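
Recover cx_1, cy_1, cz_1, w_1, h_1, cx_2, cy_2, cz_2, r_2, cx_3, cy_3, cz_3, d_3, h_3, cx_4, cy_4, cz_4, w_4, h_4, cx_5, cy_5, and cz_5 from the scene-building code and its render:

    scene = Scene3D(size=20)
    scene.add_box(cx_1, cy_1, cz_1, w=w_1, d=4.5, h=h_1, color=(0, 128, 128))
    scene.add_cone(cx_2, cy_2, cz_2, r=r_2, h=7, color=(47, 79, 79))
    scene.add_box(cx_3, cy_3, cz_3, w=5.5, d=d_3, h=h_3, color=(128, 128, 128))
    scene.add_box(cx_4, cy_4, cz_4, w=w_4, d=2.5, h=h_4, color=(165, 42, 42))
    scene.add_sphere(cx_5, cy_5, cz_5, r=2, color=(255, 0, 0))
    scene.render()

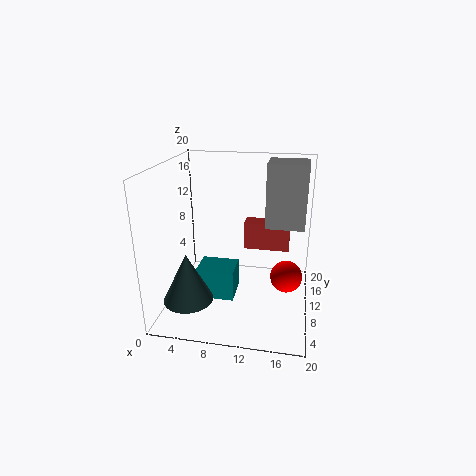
cx_1 = 4, cy_1 = 8.5, cz_1 = 0.5, w_1 = 5.5, h_1 = 4.5, cx_2 = 3.5, cy_2 = 6.5, cz_2 = 1.5, r_2 = 3.5, cx_3 = 13.5, cy_3 = 11.5, cz_3 = 11, d_3 = 5, h_3 = 9, cx_4 = 10.5, cy_4 = 12, cz_4 = 7.5, w_4 = 6.5, h_4 = 4, cx_5 = 17, cy_5 = 6, cz_5 = 7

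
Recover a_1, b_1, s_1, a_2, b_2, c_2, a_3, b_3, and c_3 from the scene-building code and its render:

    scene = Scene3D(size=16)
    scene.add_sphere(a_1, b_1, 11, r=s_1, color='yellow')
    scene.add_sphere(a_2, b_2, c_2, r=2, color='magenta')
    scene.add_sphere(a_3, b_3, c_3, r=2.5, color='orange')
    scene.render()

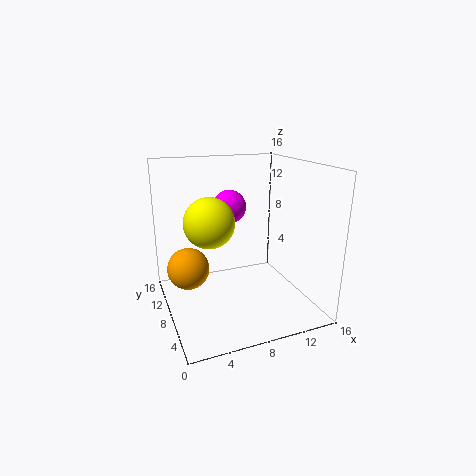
a_1 = 4; b_1 = 5.5; s_1 = 2.5; a_2 = 8.5; b_2 = 12; c_2 = 10.5; a_3 = 3; b_3 = 11.5; c_3 = 3.5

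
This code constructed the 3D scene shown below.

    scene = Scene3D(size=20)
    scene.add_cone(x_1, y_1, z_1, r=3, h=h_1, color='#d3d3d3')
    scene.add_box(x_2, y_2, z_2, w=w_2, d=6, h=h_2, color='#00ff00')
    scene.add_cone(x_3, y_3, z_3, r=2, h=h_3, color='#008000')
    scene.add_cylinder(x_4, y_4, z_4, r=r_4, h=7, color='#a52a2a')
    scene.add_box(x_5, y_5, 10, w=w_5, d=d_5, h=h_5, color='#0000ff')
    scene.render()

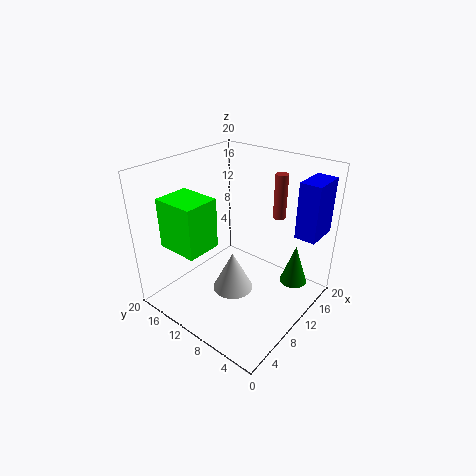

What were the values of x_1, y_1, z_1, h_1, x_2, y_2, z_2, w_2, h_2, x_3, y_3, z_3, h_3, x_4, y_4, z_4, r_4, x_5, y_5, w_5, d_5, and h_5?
x_1 = 10, y_1 = 11, z_1 = 1, h_1 = 6, x_2 = 3, y_2 = 12, z_2 = 9, w_2 = 5, h_2 = 7, x_3 = 16, y_3 = 4, z_3 = 2, h_3 = 6, x_4 = 19, y_4 = 9, z_4 = 10, r_4 = 1, x_5 = 15, y_5 = 1, w_5 = 5, d_5 = 3, h_5 = 8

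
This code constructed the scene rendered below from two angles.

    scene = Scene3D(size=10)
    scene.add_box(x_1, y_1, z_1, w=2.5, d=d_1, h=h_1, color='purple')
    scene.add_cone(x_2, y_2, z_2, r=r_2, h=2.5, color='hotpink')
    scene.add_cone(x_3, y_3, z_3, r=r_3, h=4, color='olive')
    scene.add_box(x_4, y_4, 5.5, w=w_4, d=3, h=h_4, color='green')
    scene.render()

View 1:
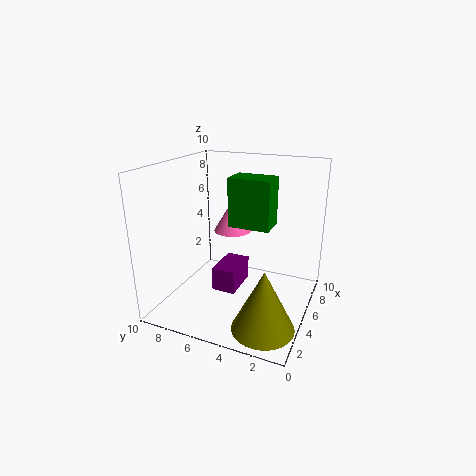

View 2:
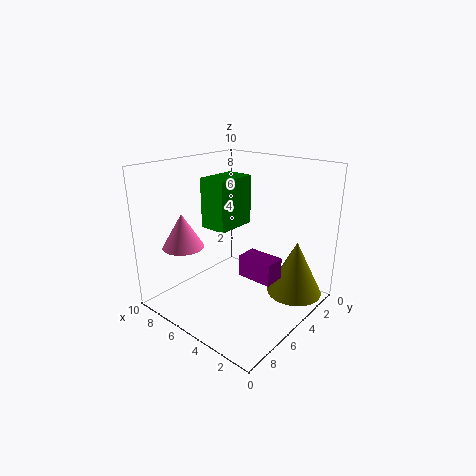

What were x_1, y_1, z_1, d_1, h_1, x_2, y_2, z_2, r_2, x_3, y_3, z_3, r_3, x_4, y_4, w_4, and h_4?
x_1 = 2; y_1 = 4; z_1 = 2.5; d_1 = 1.5; h_1 = 1.5; x_2 = 8.5; y_2 = 7; z_2 = 4; r_2 = 1.5; x_3 = 2; y_3 = 2; z_3 = 0.5; r_3 = 2; x_4 = 5.5; y_4 = 3; w_4 = 2; h_4 = 3.5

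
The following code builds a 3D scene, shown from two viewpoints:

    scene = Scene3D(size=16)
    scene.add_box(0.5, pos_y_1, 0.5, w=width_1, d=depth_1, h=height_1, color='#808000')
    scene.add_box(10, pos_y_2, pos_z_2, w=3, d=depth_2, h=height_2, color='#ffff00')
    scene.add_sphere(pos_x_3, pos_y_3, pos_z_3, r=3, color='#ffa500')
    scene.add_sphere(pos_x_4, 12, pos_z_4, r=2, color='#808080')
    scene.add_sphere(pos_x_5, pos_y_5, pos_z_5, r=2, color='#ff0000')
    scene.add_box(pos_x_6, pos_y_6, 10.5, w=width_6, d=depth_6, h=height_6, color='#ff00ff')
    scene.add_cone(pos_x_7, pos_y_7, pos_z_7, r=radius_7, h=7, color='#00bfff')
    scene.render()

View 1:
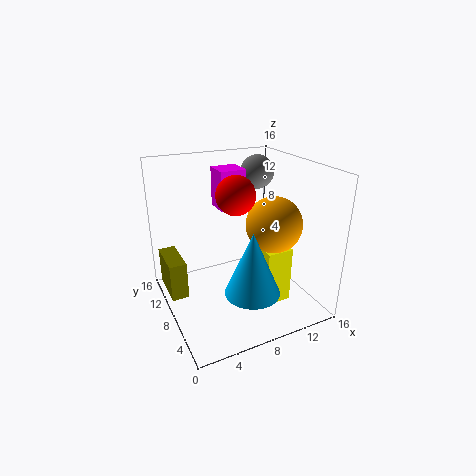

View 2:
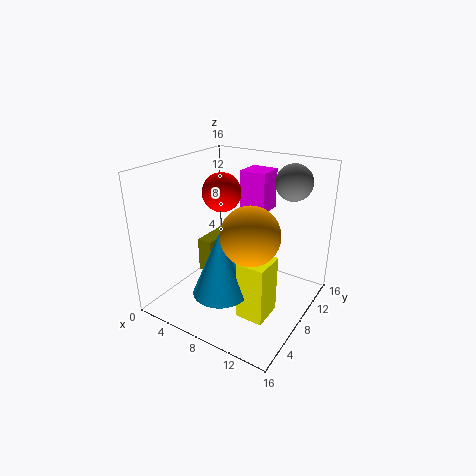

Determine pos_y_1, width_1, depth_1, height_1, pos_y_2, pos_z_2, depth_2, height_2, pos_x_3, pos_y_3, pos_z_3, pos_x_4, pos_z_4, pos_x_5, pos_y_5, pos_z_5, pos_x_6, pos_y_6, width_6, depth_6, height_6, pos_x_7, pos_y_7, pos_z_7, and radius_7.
pos_y_1 = 10, width_1 = 2, depth_1 = 5, height_1 = 4.5, pos_y_2 = 4.5, pos_z_2 = 0.5, depth_2 = 3.5, height_2 = 6.5, pos_x_3 = 11, pos_y_3 = 5.5, pos_z_3 = 10, pos_x_4 = 12.5, pos_z_4 = 14, pos_x_5 = 7, pos_y_5 = 6.5, pos_z_5 = 13.5, pos_x_6 = 7, pos_y_6 = 10, width_6 = 3, depth_6 = 3, height_6 = 4.5, pos_x_7 = 8, pos_y_7 = 4.5, pos_z_7 = 3, radius_7 = 3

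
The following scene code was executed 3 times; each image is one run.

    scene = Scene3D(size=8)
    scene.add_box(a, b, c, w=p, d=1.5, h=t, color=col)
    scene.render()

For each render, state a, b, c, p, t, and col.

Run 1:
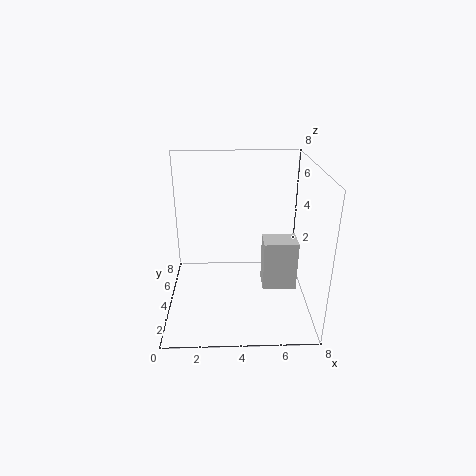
a = 5.5, b = 4, c = 0.5, p = 2, t = 3, col = 'lightgray'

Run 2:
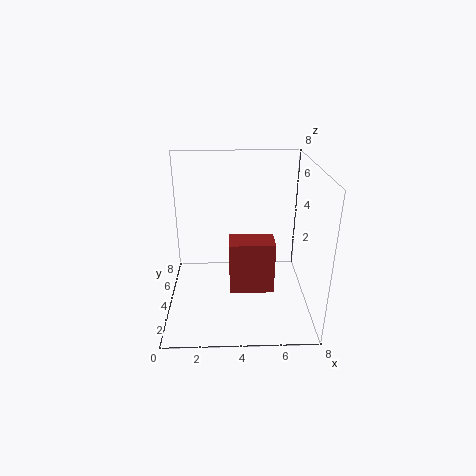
a = 3.5, b = 3, c = 1, p = 2.5, t = 3, col = 'brown'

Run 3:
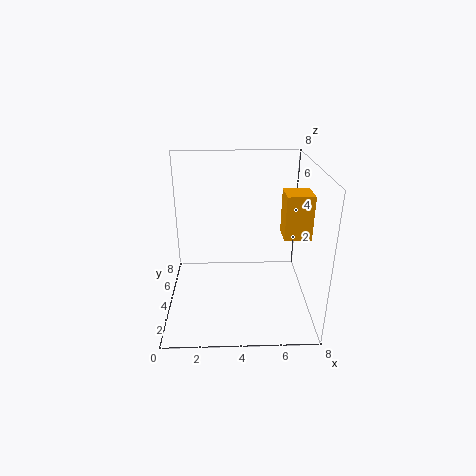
a = 6.5, b = 3.5, c = 4, p = 1.5, t = 2.5, col = 'orange'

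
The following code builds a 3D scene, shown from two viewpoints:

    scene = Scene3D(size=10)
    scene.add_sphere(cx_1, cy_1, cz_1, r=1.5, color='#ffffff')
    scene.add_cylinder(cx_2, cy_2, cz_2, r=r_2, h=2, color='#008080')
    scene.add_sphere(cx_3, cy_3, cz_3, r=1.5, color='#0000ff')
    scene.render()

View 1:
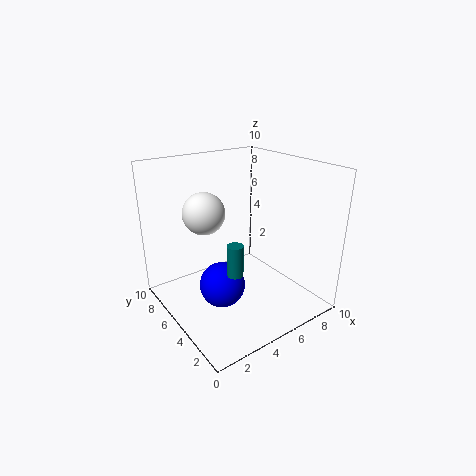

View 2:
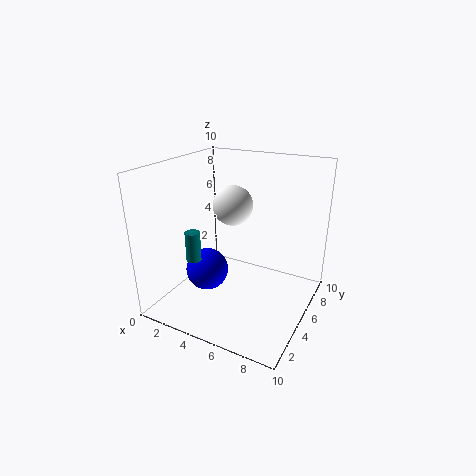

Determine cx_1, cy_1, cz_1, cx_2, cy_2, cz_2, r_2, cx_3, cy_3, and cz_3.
cx_1 = 3.5, cy_1 = 7, cz_1 = 6.5, cx_2 = 3, cy_2 = 2.5, cz_2 = 4, r_2 = 0.5, cx_3 = 3, cy_3 = 4, cz_3 = 2.5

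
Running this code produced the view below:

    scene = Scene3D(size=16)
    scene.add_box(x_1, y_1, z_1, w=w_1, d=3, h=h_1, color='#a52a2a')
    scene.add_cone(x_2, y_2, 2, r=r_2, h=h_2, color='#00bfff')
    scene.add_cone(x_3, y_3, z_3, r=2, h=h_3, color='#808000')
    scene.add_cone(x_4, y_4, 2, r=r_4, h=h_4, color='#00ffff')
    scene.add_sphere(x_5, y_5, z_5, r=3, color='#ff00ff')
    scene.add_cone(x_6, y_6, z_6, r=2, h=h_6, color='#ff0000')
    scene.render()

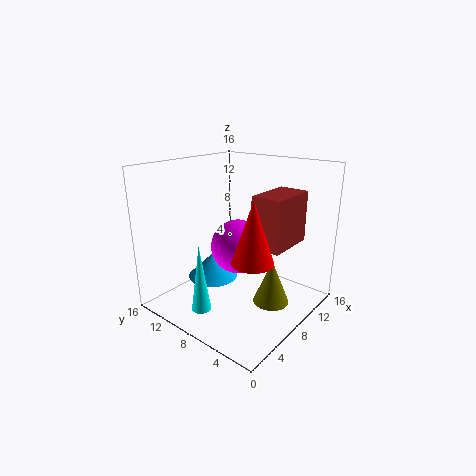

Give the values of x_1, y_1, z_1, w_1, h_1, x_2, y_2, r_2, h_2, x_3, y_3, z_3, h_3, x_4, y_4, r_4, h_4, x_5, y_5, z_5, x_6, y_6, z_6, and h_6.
x_1 = 5; y_1 = 1; z_1 = 9; w_1 = 5; h_1 = 5; x_2 = 8; y_2 = 12; r_2 = 3; h_2 = 3; x_3 = 9; y_3 = 4; z_3 = 1; h_3 = 5; x_4 = 2; y_4 = 8; r_4 = 1; h_4 = 7; x_5 = 8; y_5 = 8; z_5 = 7; x_6 = 4; y_6 = 3; z_6 = 8; h_6 = 6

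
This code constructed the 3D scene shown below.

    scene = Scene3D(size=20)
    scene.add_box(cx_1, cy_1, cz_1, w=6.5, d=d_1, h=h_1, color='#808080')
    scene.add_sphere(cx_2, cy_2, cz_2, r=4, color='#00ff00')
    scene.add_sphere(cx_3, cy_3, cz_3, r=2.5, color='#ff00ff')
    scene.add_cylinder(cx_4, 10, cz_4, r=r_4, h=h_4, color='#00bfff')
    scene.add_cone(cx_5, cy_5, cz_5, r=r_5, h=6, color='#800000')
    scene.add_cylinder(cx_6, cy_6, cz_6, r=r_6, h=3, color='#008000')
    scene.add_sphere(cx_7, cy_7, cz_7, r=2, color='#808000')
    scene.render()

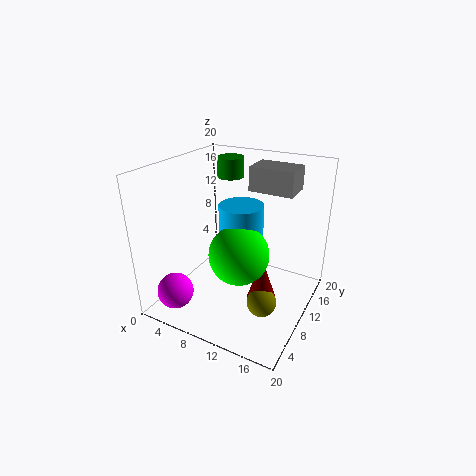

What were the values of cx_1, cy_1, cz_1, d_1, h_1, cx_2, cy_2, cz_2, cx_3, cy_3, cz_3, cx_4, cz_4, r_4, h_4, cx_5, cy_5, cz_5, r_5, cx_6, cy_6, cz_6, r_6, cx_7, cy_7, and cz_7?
cx_1 = 9.5; cy_1 = 14; cz_1 = 15.5; d_1 = 4.5; h_1 = 3.5; cx_2 = 11.5; cy_2 = 7.5; cz_2 = 9; cx_3 = 3.5; cy_3 = 3.5; cz_3 = 3; cx_4 = 10.5; cz_4 = 6; r_4 = 3; h_4 = 9; cx_5 = 14.5; cy_5 = 8.5; cz_5 = 2.5; r_5 = 2; cx_6 = 5.5; cy_6 = 16; cz_6 = 16.5; r_6 = 2; cx_7 = 15; cy_7 = 7.5; cz_7 = 2.5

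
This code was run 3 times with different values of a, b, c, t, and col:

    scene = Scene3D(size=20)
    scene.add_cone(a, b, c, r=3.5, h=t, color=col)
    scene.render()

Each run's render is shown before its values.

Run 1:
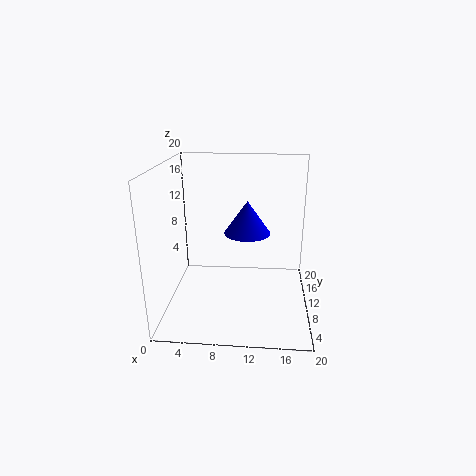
a = 11, b = 14.5, c = 9, t = 5, col = 'blue'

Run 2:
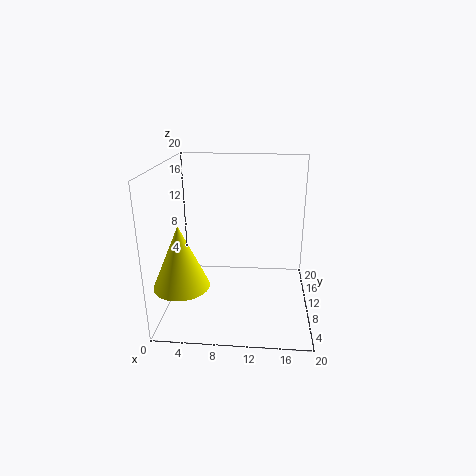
a = 3.5, b = 3.5, c = 6, t = 8, col = 'yellow'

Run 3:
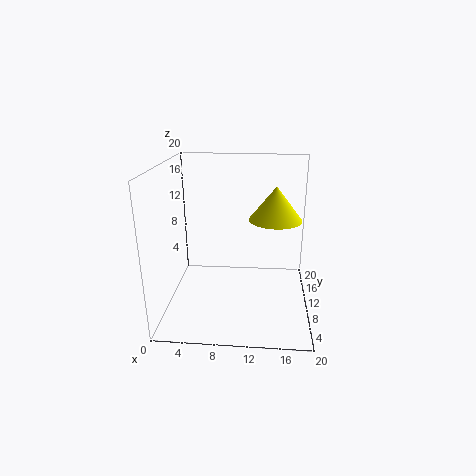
a = 15, b = 9.5, c = 13, t = 4.5, col = 'yellow'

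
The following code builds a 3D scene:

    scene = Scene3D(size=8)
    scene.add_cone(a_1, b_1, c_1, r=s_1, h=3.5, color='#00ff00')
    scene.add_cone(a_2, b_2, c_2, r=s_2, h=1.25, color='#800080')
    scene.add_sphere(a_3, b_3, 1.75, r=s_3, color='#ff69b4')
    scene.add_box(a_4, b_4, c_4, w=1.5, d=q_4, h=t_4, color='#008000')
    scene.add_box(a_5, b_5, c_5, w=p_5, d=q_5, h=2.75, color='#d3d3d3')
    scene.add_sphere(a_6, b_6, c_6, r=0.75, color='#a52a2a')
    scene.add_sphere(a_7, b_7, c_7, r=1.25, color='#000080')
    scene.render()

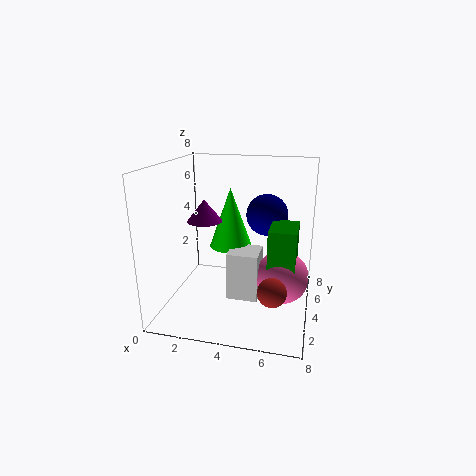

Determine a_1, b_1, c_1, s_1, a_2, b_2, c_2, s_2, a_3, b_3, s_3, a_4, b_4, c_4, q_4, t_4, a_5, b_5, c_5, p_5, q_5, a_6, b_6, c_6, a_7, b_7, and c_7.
a_1 = 3.25; b_1 = 5.25; c_1 = 3; s_1 = 1.25; a_2 = 2; b_2 = 4.25; c_2 = 4.75; s_2 = 1; a_3 = 6.5; b_3 = 4.25; s_3 = 1.5; a_4 = 5.75; b_4 = 3.25; c_4 = 1.75; q_4 = 2.25; t_4 = 3; a_5 = 3.5; b_5 = 3.25; c_5 = 0.5; p_5 = 1.75; q_5 = 1.75; a_6 = 6.25; b_6 = 2; c_6 = 2; a_7 = 5.25; b_7 = 6.25; c_7 = 4.75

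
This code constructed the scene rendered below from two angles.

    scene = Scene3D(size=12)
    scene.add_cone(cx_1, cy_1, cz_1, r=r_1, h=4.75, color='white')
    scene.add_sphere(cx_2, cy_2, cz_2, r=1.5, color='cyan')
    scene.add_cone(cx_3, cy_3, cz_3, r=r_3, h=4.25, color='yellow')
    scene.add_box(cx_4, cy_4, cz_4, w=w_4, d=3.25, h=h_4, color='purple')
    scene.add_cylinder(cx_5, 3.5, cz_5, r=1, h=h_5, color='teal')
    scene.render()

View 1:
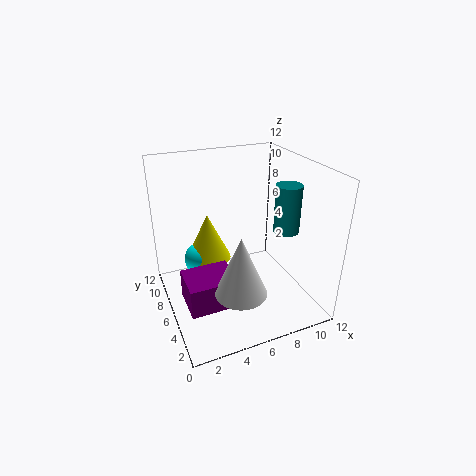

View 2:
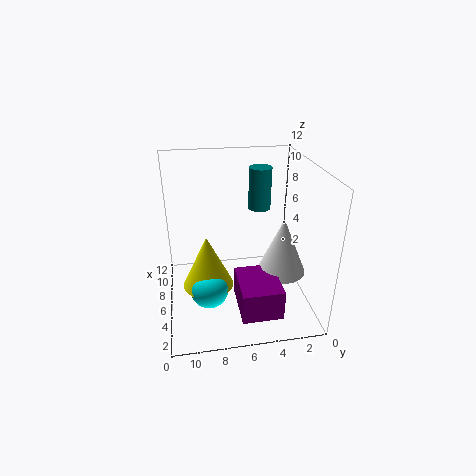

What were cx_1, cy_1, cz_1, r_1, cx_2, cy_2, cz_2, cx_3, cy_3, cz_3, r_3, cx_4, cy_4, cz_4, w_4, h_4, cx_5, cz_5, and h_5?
cx_1 = 4.75
cy_1 = 2.5
cz_1 = 3.25
r_1 = 2
cx_2 = 3.5
cy_2 = 8.75
cz_2 = 3
cx_3 = 4.25
cy_3 = 8.75
cz_3 = 3
r_3 = 2
cx_4 = 1
cy_4 = 3.25
cz_4 = 1.25
w_4 = 4
h_4 = 2.5
cx_5 = 9
cz_5 = 7.25
h_5 = 3.75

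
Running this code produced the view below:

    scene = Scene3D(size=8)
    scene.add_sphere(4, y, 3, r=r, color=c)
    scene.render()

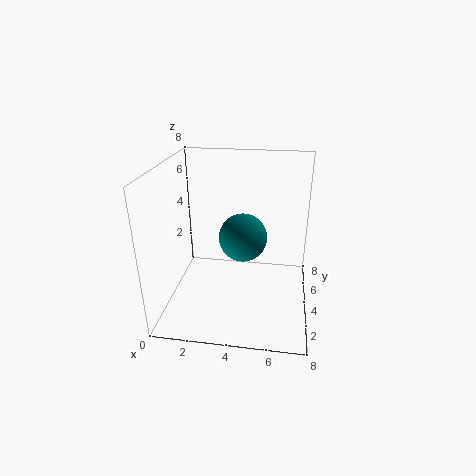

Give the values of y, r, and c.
y = 6, r = 1.5, c = 'teal'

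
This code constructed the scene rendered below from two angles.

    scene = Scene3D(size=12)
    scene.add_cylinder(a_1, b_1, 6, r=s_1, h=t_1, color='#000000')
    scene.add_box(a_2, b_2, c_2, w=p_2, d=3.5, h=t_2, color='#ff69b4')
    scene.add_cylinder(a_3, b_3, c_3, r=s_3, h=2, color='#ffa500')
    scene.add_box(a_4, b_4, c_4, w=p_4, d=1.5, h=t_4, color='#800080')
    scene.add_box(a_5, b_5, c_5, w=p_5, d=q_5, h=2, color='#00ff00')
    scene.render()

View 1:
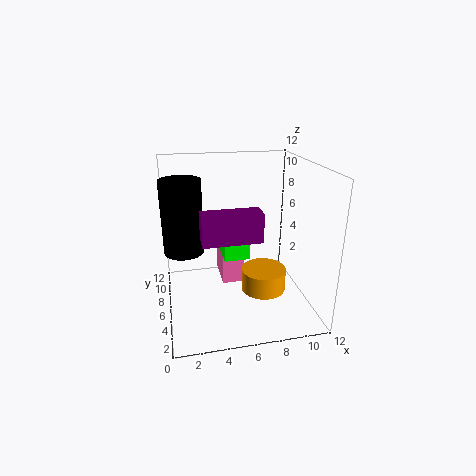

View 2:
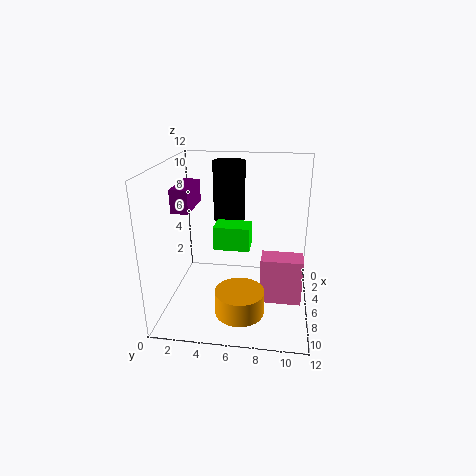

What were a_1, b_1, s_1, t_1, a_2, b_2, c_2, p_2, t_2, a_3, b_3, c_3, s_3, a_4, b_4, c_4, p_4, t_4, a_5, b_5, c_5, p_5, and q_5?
a_1 = 1.5
b_1 = 4.5
s_1 = 1.5
t_1 = 5.5
a_2 = 5
b_2 = 8
c_2 = 0.5
p_2 = 2
t_2 = 4
a_3 = 8.5
b_3 = 6.5
c_3 = 0.5
s_3 = 2
a_4 = 2.5
b_4 = 0.5
c_4 = 8
p_4 = 4
t_4 = 2
a_5 = 4.5
b_5 = 4
c_5 = 5
p_5 = 2
q_5 = 3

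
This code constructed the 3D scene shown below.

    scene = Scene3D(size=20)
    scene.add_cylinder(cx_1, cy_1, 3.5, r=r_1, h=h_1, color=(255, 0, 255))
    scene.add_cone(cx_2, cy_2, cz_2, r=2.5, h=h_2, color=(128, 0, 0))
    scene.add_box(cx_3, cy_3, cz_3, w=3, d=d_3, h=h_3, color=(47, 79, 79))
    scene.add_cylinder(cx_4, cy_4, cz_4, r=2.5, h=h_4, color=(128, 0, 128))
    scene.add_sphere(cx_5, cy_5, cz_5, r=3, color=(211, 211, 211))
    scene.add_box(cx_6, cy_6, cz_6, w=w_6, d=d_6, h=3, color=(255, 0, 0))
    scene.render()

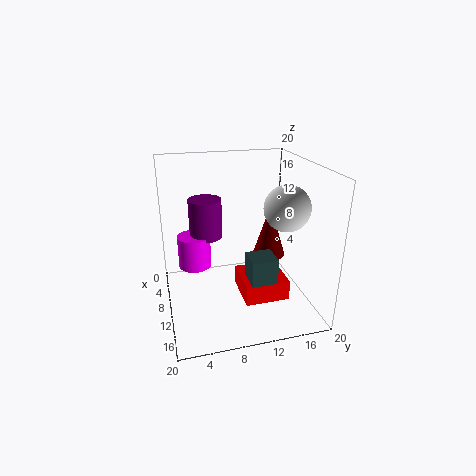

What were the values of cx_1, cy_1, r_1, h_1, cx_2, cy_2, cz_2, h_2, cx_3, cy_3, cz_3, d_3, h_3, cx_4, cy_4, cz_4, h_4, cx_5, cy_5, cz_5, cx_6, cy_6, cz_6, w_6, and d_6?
cx_1 = 4.5
cy_1 = 4.5
r_1 = 2.5
h_1 = 5
cx_2 = 6.5
cy_2 = 16
cz_2 = 5
h_2 = 8
cx_3 = 17
cy_3 = 9
cz_3 = 8.5
d_3 = 3
h_3 = 3
cx_4 = 4
cy_4 = 6.5
cz_4 = 8
h_4 = 6
cx_5 = 13.5
cy_5 = 15.5
cz_5 = 15
cx_6 = 6.5
cy_6 = 10.5
cz_6 = 0.5
w_6 = 6.5
d_6 = 6.5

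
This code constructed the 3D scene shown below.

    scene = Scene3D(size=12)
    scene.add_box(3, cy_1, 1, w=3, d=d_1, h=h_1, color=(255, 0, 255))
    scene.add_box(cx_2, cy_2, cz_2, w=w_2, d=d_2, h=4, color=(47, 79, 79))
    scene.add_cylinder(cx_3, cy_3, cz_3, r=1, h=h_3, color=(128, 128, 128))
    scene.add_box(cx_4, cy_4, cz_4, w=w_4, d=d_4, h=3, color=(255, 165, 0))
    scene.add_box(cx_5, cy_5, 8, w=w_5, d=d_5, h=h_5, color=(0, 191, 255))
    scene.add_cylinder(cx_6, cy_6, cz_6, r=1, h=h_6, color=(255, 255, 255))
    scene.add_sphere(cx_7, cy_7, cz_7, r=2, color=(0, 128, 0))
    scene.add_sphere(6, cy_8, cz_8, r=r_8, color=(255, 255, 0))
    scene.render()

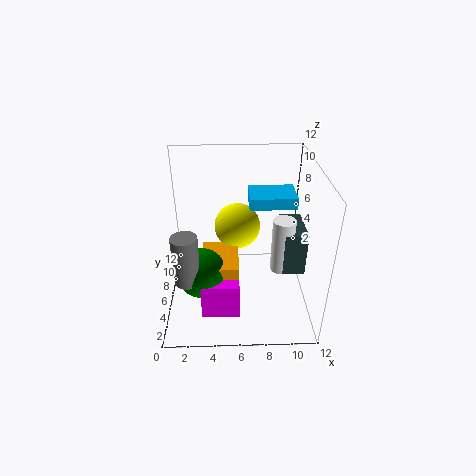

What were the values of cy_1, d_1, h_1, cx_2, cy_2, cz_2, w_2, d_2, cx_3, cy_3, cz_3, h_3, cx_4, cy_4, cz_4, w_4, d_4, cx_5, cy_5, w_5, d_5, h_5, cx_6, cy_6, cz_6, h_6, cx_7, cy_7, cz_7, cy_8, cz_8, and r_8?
cy_1 = 2; d_1 = 4; h_1 = 3; cx_2 = 10; cy_2 = 6; cz_2 = 2; w_2 = 2; d_2 = 4; cx_3 = 2; cy_3 = 3; cz_3 = 4; h_3 = 4; cx_4 = 3; cy_4 = 3; cz_4 = 2; w_4 = 3; d_4 = 4; cx_5 = 7; cy_5 = 7; w_5 = 4; d_5 = 3; h_5 = 1; cx_6 = 10; cy_6 = 7; cz_6 = 2; h_6 = 5; cx_7 = 3; cy_7 = 4; cz_7 = 4; cy_8 = 8; cz_8 = 6; r_8 = 2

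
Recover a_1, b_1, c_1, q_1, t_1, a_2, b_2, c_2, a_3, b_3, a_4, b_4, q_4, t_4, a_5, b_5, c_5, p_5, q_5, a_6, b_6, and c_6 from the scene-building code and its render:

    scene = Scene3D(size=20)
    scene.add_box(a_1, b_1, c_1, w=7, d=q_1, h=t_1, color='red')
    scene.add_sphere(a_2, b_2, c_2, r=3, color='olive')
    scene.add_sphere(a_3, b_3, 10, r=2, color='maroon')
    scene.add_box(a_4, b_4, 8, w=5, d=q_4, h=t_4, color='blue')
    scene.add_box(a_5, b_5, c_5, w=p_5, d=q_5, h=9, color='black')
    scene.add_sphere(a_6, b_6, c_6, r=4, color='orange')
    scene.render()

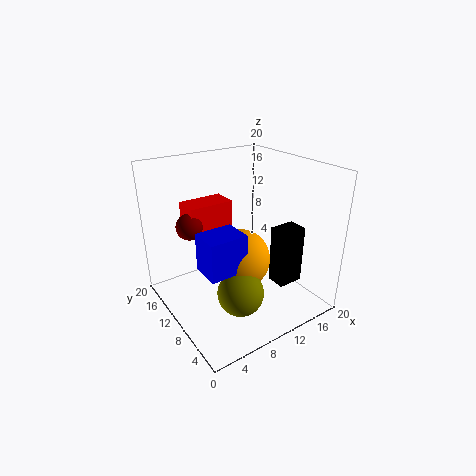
a_1 = 6, b_1 = 16, c_1 = 9, q_1 = 4, t_1 = 4, a_2 = 7, b_2 = 5, c_2 = 5, a_3 = 6, b_3 = 17, a_4 = 3, b_4 = 5, q_4 = 4, t_4 = 5, a_5 = 16, b_5 = 7, c_5 = 1, p_5 = 4, q_5 = 3, a_6 = 9, b_6 = 8, c_6 = 8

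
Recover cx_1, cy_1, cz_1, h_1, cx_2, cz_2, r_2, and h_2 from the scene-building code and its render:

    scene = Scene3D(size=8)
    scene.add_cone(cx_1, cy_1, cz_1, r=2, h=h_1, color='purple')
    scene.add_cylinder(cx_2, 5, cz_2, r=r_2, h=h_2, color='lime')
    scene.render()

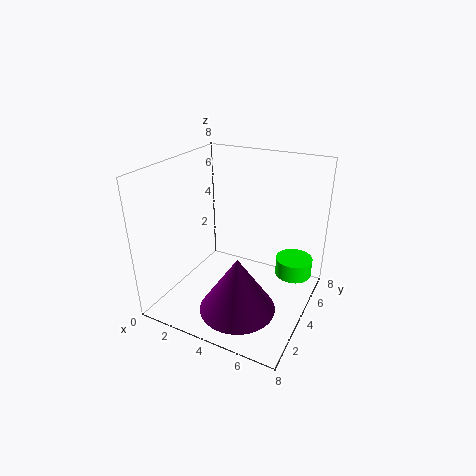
cx_1 = 5, cy_1 = 2, cz_1 = 1, h_1 = 3, cx_2 = 7, cz_2 = 2, r_2 = 1, h_2 = 1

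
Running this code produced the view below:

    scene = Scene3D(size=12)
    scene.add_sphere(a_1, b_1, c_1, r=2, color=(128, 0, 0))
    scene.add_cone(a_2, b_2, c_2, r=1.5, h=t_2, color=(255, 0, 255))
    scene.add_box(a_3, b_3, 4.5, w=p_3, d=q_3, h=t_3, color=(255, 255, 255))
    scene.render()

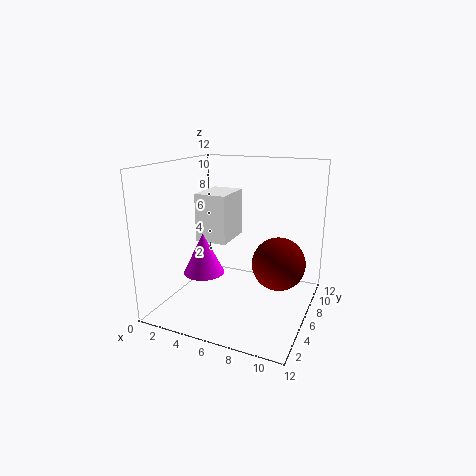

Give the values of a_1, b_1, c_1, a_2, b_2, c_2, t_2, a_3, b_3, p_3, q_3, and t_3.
a_1 = 10; b_1 = 4.5; c_1 = 5; a_2 = 5; b_2 = 2; c_2 = 4.5; t_2 = 3; a_3 = 1; b_3 = 7.5; p_3 = 3; q_3 = 4; t_3 = 4.5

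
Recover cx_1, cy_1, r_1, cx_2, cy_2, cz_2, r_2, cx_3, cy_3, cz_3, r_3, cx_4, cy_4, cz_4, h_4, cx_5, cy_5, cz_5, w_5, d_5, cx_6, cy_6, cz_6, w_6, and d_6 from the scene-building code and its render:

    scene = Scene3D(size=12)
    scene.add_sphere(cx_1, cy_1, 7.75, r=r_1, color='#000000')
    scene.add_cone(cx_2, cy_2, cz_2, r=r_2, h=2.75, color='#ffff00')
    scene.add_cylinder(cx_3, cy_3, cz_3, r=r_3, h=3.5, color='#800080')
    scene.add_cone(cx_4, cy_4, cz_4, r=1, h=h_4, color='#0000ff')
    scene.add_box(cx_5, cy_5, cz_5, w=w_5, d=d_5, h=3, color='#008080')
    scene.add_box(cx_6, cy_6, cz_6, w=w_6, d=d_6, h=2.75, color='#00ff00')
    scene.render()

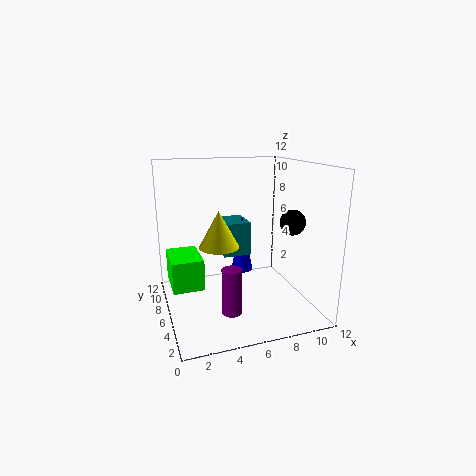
cx_1 = 9.5
cy_1 = 3.25
r_1 = 1
cx_2 = 3.75
cy_2 = 3.75
cz_2 = 6.25
r_2 = 1.5
cx_3 = 4.25
cy_3 = 2.25
cz_3 = 1.5
r_3 = 0.75
cx_4 = 7.25
cy_4 = 8.5
cz_4 = 2
h_4 = 5.25
cx_5 = 5.25
cy_5 = 7.5
cz_5 = 3.75
w_5 = 2.5
d_5 = 3
cx_6 = 0.5
cy_6 = 6.75
cz_6 = 1.25
w_6 = 2.75
d_6 = 4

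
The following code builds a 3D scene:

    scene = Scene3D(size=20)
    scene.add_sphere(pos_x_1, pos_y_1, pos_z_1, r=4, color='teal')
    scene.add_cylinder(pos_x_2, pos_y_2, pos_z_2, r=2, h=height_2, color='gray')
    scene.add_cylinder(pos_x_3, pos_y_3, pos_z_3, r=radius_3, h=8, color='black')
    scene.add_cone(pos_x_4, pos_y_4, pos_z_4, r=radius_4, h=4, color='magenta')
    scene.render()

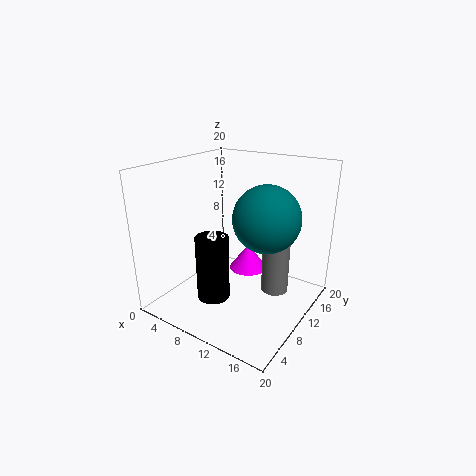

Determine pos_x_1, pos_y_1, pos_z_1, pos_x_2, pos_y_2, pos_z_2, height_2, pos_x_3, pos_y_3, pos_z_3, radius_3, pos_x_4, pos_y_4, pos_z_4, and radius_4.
pos_x_1 = 16, pos_y_1 = 7, pos_z_1 = 15, pos_x_2 = 14, pos_y_2 = 14, pos_z_2 = 1, height_2 = 8, pos_x_3 = 11, pos_y_3 = 3, pos_z_3 = 5, radius_3 = 2, pos_x_4 = 8, pos_y_4 = 16, pos_z_4 = 2, radius_4 = 3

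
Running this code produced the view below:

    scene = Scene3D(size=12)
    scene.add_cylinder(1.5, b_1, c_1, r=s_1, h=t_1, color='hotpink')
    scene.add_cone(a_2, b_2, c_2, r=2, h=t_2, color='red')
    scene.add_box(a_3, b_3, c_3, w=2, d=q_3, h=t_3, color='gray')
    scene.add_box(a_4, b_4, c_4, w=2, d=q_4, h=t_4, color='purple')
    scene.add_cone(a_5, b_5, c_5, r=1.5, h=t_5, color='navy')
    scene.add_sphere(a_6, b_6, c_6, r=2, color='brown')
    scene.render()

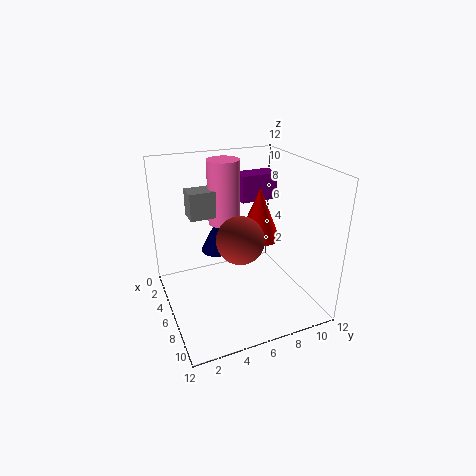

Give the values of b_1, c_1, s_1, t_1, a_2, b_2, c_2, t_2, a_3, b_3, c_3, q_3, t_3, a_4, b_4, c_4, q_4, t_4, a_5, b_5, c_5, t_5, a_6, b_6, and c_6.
b_1 = 6.5, c_1 = 5.5, s_1 = 1.5, t_1 = 6, a_2 = 3, b_2 = 9.5, c_2 = 4, t_2 = 5, a_3 = 0.5, b_3 = 3, c_3 = 6.5, q_3 = 3, t_3 = 2.5, a_4 = 0.5, b_4 = 8, c_4 = 7.5, q_4 = 3.5, t_4 = 2.5, a_5 = 2, b_5 = 5.5, c_5 = 3, t_5 = 3, a_6 = 6.5, b_6 = 6, c_6 = 6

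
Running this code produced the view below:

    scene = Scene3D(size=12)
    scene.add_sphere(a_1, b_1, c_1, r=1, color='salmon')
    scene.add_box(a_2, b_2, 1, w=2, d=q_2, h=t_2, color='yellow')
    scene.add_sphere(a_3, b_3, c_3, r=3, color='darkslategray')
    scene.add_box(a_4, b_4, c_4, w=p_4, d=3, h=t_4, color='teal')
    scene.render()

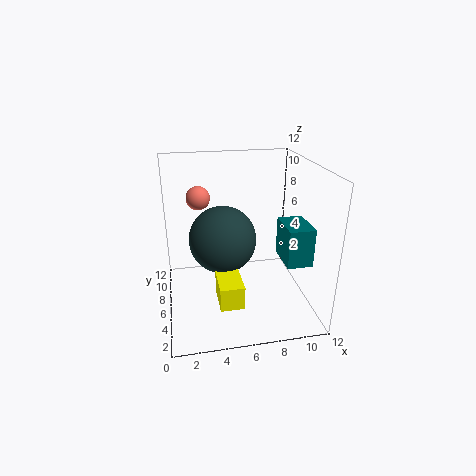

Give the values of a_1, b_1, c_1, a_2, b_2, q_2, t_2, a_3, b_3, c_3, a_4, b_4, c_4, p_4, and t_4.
a_1 = 3
b_1 = 8
c_1 = 9
a_2 = 4
b_2 = 3
q_2 = 3
t_2 = 2
a_3 = 5
b_3 = 8
c_3 = 5
a_4 = 9
b_4 = 2
c_4 = 5
p_4 = 2
t_4 = 3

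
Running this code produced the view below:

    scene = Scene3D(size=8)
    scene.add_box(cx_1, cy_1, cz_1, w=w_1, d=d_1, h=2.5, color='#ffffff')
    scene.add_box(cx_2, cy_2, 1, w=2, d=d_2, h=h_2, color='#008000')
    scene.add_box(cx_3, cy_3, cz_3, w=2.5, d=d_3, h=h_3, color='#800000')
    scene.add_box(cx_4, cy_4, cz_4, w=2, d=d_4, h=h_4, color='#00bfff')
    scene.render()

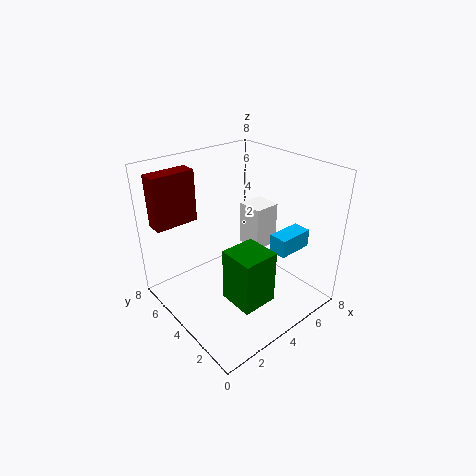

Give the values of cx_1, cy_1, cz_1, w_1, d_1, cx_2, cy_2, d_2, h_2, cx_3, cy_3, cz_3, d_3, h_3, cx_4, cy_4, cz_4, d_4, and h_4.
cx_1 = 5, cy_1 = 3.5, cz_1 = 3, w_1 = 1.5, d_1 = 1.5, cx_2 = 2.5, cy_2 = 1.5, d_2 = 2, h_2 = 3, cx_3 = 0.5, cy_3 = 6.5, cz_3 = 4.5, d_3 = 1, h_3 = 3, cx_4 = 5, cy_4 = 1.5, cz_4 = 3.5, d_4 = 1, h_4 = 1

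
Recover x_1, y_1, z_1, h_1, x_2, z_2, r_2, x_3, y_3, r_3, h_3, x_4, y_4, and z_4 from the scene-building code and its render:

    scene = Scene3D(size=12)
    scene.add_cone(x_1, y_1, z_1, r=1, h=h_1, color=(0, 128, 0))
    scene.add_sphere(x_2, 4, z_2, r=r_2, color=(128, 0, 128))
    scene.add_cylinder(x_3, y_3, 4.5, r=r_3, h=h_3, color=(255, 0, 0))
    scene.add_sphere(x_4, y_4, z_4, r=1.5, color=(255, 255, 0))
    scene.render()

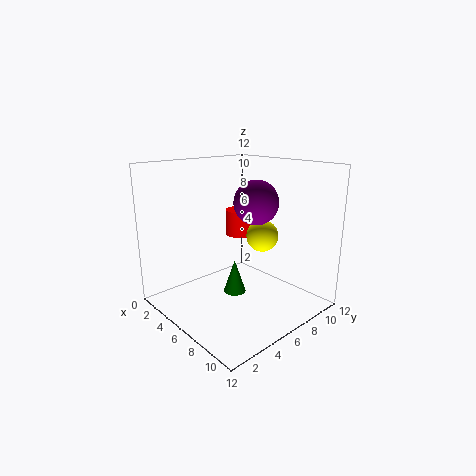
x_1 = 5, y_1 = 6.5, z_1 = 0.5, h_1 = 3, x_2 = 10, z_2 = 10, r_2 = 1.5, x_3 = 2, y_3 = 10, r_3 = 1.5, h_3 = 2.5, x_4 = 5, y_4 = 10, z_4 = 5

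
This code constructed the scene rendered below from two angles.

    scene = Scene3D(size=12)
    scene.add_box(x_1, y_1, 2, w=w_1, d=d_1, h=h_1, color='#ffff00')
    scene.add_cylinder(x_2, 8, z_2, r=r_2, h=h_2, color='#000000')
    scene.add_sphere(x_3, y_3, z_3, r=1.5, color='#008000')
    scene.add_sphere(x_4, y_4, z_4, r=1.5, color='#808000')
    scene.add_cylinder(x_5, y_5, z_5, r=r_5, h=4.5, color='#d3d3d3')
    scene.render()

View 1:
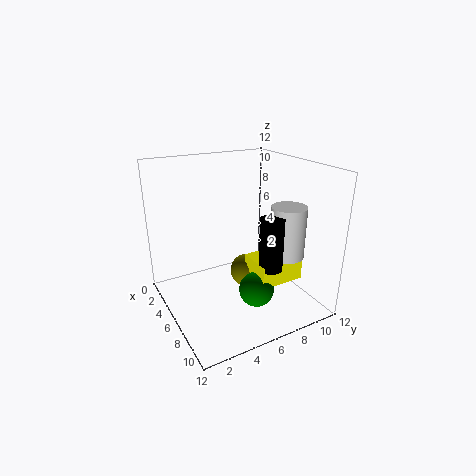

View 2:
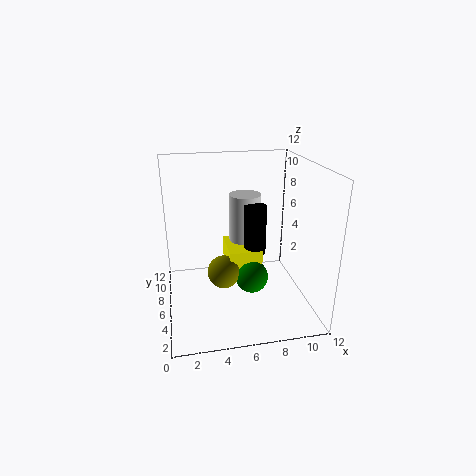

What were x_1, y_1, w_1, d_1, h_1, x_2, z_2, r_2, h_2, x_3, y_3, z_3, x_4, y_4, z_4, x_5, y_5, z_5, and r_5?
x_1 = 5.5
y_1 = 7
w_1 = 3
d_1 = 4
h_1 = 2
x_2 = 8
z_2 = 3.5
r_2 = 1
h_2 = 4.5
x_3 = 7.5
y_3 = 7
z_3 = 1.5
x_4 = 5
y_4 = 7.5
z_4 = 2
x_5 = 7.5
y_5 = 10
z_5 = 4
r_5 = 1.5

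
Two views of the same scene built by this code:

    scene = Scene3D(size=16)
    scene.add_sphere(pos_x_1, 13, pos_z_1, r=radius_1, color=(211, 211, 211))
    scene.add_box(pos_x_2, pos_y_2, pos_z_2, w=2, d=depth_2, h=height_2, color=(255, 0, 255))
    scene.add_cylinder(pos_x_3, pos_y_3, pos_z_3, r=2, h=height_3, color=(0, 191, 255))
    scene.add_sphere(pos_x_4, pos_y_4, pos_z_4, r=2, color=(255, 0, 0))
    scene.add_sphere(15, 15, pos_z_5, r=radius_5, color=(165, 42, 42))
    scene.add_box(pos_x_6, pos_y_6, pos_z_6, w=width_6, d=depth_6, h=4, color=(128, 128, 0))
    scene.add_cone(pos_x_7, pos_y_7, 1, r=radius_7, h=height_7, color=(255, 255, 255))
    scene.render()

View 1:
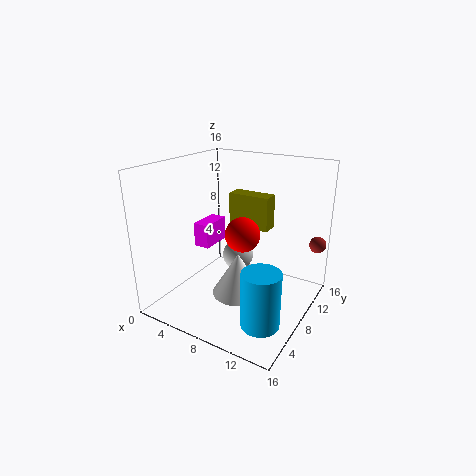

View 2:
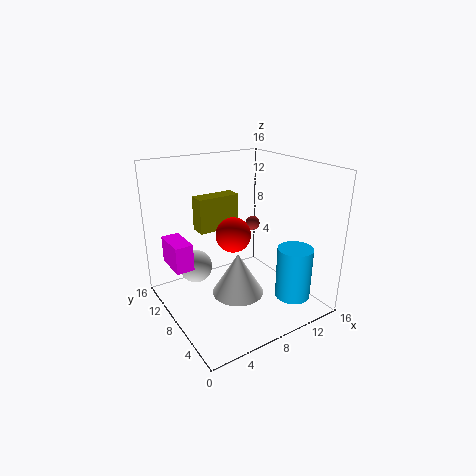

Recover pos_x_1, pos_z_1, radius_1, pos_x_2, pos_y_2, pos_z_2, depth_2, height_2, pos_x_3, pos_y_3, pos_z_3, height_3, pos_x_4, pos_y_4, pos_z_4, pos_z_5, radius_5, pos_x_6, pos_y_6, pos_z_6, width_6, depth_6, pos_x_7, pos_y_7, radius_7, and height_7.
pos_x_1 = 5; pos_z_1 = 3; radius_1 = 2; pos_x_2 = 1; pos_y_2 = 9; pos_z_2 = 5; depth_2 = 4; height_2 = 3; pos_x_3 = 13; pos_y_3 = 4; pos_z_3 = 1; height_3 = 6; pos_x_4 = 8; pos_y_4 = 9; pos_z_4 = 8; pos_z_5 = 6; radius_5 = 1; pos_x_6 = 5; pos_y_6 = 11; pos_z_6 = 8; width_6 = 5; depth_6 = 2; pos_x_7 = 8; pos_y_7 = 8; radius_7 = 3; height_7 = 5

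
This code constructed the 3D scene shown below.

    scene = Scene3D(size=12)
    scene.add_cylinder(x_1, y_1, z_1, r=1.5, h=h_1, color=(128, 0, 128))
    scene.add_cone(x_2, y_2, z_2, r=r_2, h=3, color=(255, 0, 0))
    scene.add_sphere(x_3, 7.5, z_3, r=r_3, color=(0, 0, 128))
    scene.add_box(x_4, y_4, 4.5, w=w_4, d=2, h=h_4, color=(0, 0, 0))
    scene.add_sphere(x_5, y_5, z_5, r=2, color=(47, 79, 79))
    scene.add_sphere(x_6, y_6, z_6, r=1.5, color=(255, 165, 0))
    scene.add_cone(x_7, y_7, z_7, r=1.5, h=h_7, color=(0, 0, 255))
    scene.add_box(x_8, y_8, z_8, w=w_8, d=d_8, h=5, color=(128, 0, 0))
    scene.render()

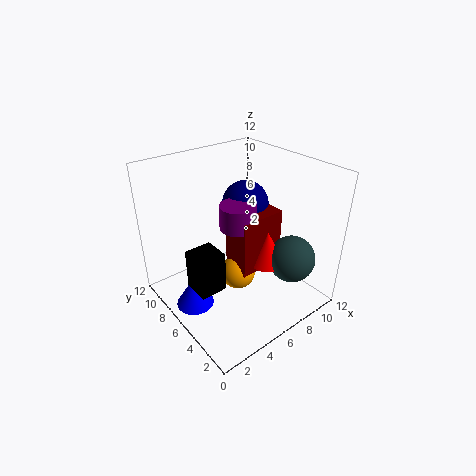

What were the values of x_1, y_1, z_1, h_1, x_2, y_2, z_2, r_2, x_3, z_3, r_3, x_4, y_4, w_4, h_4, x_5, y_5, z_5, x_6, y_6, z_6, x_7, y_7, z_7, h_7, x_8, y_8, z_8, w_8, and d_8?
x_1 = 6; y_1 = 6; z_1 = 7; h_1 = 2; x_2 = 8; y_2 = 4.5; z_2 = 3.5; r_2 = 1.5; x_3 = 8; z_3 = 8; r_3 = 2; x_4 = 0.5; y_4 = 3; w_4 = 2; h_4 = 3; x_5 = 9.5; y_5 = 3; z_5 = 4; x_6 = 6; y_6 = 6; z_6 = 2.5; x_7 = 1.5; y_7 = 6; z_7 = 1.5; h_7 = 2.5; x_8 = 5.5; y_8 = 4.5; z_8 = 3; w_8 = 4; d_8 = 2.5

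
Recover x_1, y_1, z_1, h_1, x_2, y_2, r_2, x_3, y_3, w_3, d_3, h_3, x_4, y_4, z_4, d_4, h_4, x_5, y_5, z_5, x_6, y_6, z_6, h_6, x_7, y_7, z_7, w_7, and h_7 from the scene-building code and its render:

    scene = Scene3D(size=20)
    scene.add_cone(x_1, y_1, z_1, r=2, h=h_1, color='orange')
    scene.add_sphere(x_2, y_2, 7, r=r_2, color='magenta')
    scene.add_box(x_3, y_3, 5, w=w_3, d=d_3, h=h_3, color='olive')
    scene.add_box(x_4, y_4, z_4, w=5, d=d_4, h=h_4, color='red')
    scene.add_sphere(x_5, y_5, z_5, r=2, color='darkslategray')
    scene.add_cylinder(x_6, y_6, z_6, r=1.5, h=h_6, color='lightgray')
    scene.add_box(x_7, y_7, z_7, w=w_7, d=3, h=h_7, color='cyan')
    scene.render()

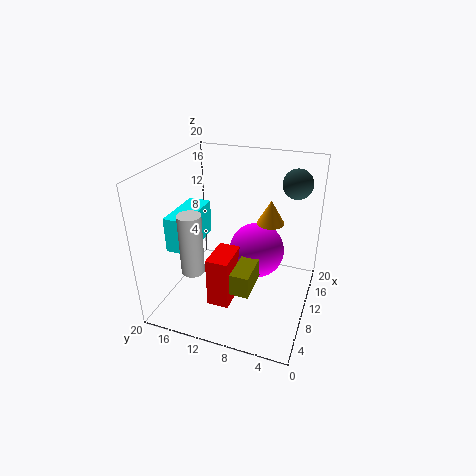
x_1 = 14, y_1 = 6.5, z_1 = 11, h_1 = 3.5, x_2 = 12.5, y_2 = 8, r_2 = 4, x_3 = 4, y_3 = 6.5, w_3 = 6, d_3 = 2.5, h_3 = 3, x_4 = 4.5, y_4 = 9.5, z_4 = 2, d_4 = 3, h_4 = 7, x_5 = 13.5, y_5 = 3, z_5 = 17.5, x_6 = 4, y_6 = 14, z_6 = 7.5, h_6 = 8, x_7 = 3, y_7 = 14, z_7 = 10.5, w_7 = 7, h_7 = 4.5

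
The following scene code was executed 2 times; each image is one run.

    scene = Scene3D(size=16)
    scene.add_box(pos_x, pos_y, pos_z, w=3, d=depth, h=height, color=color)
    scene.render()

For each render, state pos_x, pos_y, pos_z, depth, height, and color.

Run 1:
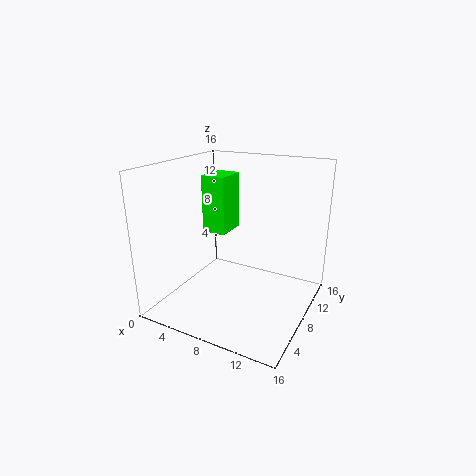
pos_x = 2
pos_y = 10
pos_z = 7
depth = 4
height = 7
color = 'lime'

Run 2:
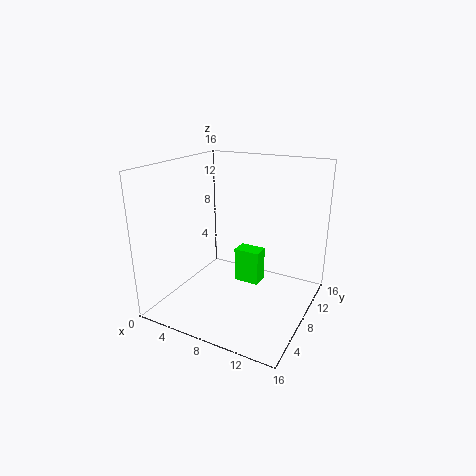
pos_x = 7
pos_y = 9
pos_z = 2
depth = 2
height = 4
color = 'lime'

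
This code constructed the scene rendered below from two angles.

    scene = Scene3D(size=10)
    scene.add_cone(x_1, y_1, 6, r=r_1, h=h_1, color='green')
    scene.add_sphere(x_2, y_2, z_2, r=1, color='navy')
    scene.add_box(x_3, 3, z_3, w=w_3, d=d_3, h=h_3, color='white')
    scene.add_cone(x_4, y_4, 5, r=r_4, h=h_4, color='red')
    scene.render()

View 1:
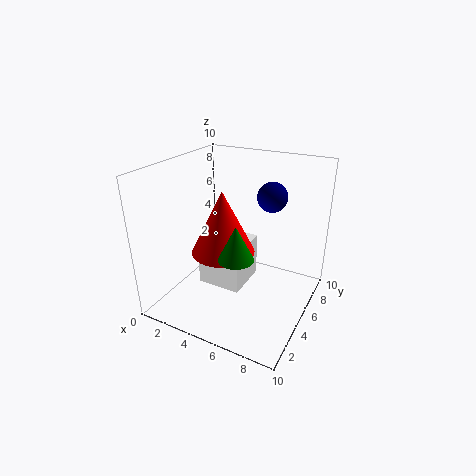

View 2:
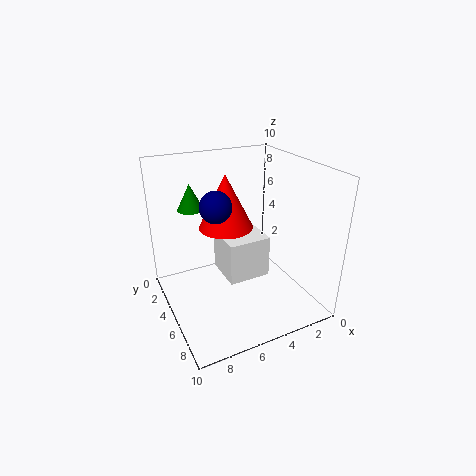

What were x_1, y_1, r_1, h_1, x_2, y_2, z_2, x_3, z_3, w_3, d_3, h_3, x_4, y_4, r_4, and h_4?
x_1 = 7; y_1 = 1; r_1 = 1; h_1 = 2; x_2 = 7; y_2 = 6; z_2 = 8; x_3 = 3; z_3 = 2; w_3 = 3; d_3 = 3; h_3 = 3; x_4 = 5; y_4 = 3; r_4 = 2; h_4 = 4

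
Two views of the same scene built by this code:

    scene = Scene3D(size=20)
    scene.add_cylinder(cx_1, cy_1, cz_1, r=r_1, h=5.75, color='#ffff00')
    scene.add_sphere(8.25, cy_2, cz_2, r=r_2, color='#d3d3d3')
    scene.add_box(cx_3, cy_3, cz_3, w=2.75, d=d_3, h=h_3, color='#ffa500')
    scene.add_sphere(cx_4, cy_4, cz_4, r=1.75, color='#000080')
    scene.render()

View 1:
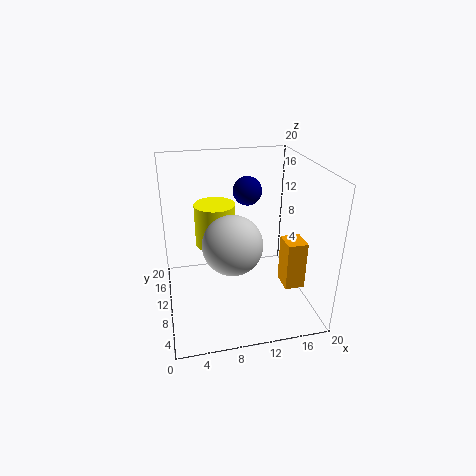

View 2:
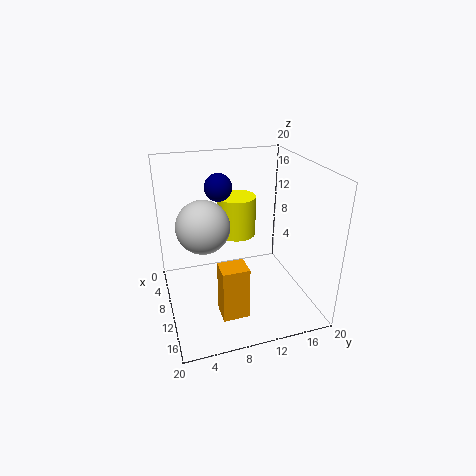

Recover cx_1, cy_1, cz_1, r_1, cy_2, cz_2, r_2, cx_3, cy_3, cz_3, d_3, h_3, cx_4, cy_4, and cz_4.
cx_1 = 7; cy_1 = 10.75; cz_1 = 9.25; r_1 = 2.75; cy_2 = 5.5; cz_2 = 11.5; r_2 = 3.75; cx_3 = 15.75; cy_3 = 5.5; cz_3 = 3.5; d_3 = 3.25; h_3 = 6.75; cx_4 = 10.5; cy_4 = 7.25; cz_4 = 17.75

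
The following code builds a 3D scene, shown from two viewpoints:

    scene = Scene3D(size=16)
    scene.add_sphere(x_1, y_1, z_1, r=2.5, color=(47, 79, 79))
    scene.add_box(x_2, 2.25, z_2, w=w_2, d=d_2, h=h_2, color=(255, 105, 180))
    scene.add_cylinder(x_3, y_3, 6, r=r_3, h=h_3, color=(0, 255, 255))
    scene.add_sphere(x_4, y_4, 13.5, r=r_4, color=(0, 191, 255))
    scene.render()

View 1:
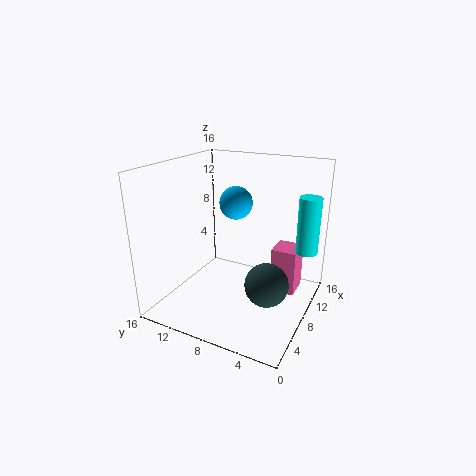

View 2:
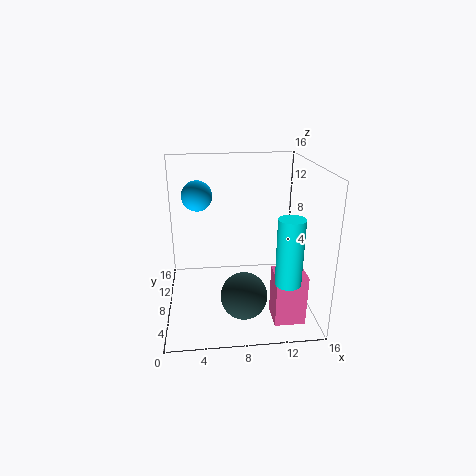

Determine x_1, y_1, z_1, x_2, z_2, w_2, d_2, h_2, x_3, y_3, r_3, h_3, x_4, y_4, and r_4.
x_1 = 8.25
y_1 = 4.5
z_1 = 2.75
x_2 = 11.25
z_2 = 0.25
w_2 = 3.25
d_2 = 3
h_2 = 5.5
x_3 = 12
y_3 = 1.25
r_3 = 1.25
h_3 = 6.5
x_4 = 3.75
y_4 = 6
r_4 = 1.5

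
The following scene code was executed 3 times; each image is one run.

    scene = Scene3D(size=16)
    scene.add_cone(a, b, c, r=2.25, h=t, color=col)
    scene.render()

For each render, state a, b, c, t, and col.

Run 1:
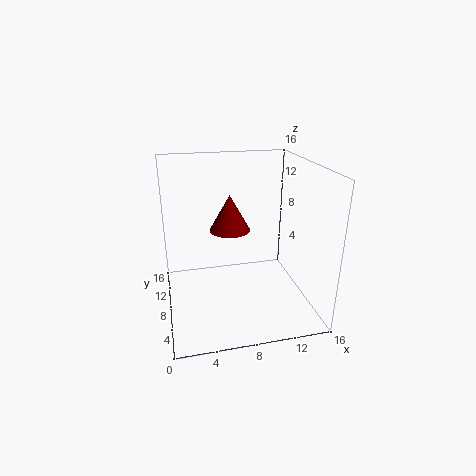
a = 7.25
b = 8.75
c = 8.75
t = 4
col = 'maroon'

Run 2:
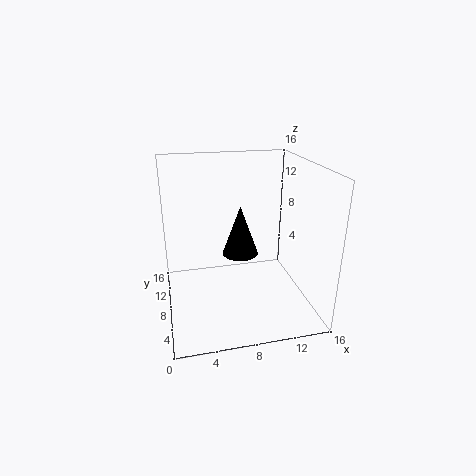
a = 9.25
b = 12
c = 4
t = 6.25
col = 'black'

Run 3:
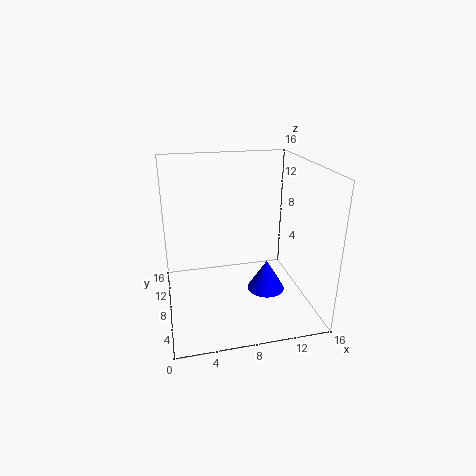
a = 11.75
b = 8.75
c = 0.5
t = 3.75
col = 'blue'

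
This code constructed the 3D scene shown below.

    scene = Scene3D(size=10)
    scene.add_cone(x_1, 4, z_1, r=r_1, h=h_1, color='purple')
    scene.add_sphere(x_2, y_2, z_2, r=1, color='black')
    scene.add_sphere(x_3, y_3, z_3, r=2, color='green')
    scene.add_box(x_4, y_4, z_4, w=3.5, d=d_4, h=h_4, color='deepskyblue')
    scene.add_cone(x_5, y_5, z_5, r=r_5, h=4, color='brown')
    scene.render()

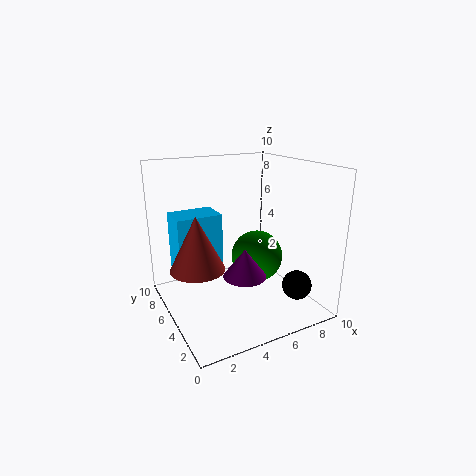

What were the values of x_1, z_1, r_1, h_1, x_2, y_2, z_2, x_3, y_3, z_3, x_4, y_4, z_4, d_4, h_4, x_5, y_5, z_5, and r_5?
x_1 = 5, z_1 = 2.5, r_1 = 1.5, h_1 = 2, x_2 = 8, y_2 = 2, z_2 = 2, x_3 = 7.5, y_3 = 6.5, z_3 = 2.5, x_4 = 1.5, y_4 = 7.5, z_4 = 1.5, d_4 = 2.5, h_4 = 4.5, x_5 = 2.5, y_5 = 6.5, z_5 = 2.5, r_5 = 2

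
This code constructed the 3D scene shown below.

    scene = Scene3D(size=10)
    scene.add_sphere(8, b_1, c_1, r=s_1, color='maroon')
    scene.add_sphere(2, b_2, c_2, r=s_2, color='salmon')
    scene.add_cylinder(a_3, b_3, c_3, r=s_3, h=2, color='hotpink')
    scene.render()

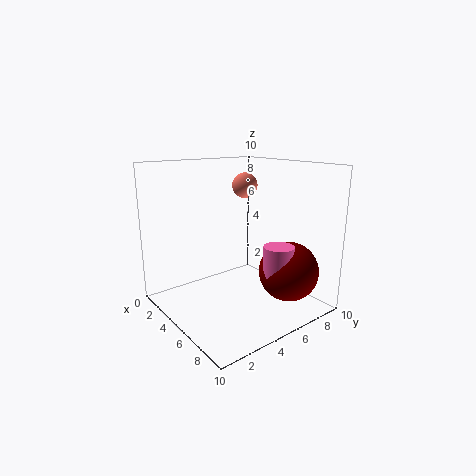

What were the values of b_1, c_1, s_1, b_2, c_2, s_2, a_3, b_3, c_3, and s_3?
b_1 = 7; c_1 = 3; s_1 = 2; b_2 = 8; c_2 = 8; s_2 = 1; a_3 = 8; b_3 = 6; c_3 = 3; s_3 = 1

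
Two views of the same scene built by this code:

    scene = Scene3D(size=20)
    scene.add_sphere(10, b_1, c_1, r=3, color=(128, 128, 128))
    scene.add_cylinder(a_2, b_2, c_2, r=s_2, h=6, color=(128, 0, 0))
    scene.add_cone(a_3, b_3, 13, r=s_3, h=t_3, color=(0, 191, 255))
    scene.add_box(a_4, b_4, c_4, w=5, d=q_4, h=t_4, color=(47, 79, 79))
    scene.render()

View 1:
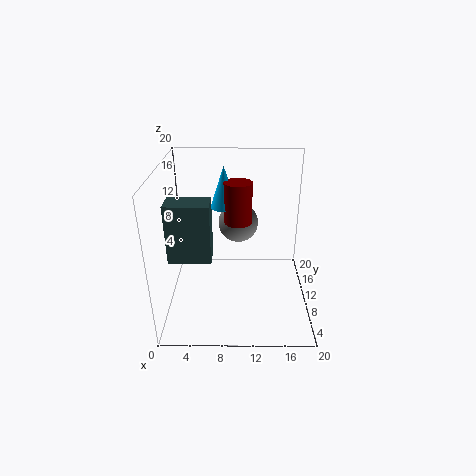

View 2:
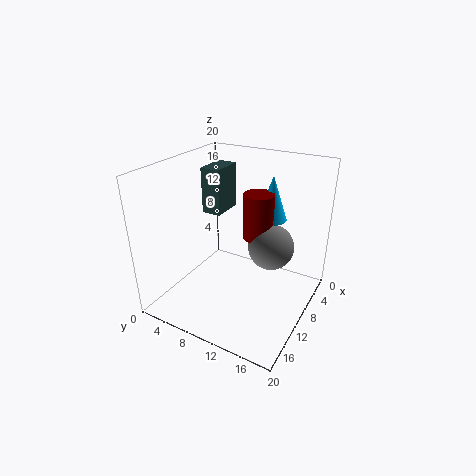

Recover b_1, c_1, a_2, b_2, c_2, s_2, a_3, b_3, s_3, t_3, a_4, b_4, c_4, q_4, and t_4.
b_1 = 15
c_1 = 10
a_2 = 10
b_2 = 13
c_2 = 11
s_2 = 2
a_3 = 8
b_3 = 14
s_3 = 2
t_3 = 6
a_4 = 2
b_4 = 2
c_4 = 11
q_4 = 3
t_4 = 7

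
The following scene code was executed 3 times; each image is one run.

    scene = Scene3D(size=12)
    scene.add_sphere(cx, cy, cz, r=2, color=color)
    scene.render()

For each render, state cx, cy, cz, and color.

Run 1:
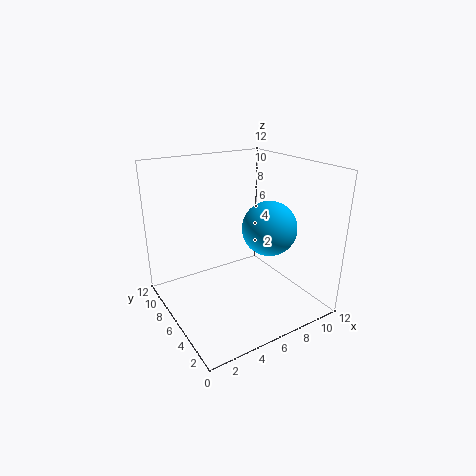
cx = 6.5; cy = 2.5; cz = 8; color = 'deepskyblue'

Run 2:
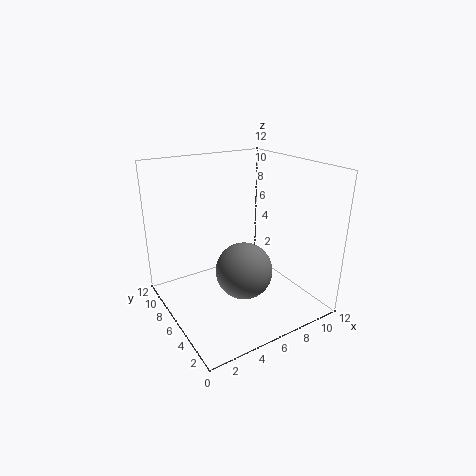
cx = 4; cy = 2; cz = 5.5; color = 'gray'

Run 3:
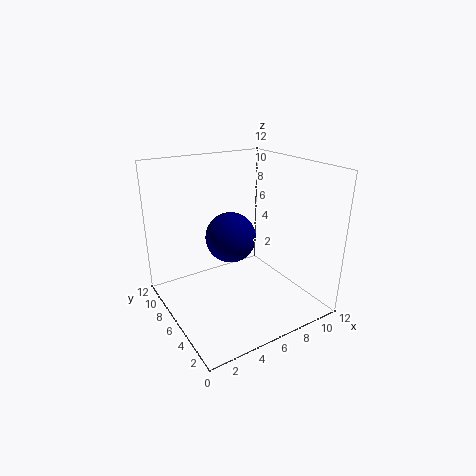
cx = 5; cy = 5.5; cz = 6.5; color = 'navy'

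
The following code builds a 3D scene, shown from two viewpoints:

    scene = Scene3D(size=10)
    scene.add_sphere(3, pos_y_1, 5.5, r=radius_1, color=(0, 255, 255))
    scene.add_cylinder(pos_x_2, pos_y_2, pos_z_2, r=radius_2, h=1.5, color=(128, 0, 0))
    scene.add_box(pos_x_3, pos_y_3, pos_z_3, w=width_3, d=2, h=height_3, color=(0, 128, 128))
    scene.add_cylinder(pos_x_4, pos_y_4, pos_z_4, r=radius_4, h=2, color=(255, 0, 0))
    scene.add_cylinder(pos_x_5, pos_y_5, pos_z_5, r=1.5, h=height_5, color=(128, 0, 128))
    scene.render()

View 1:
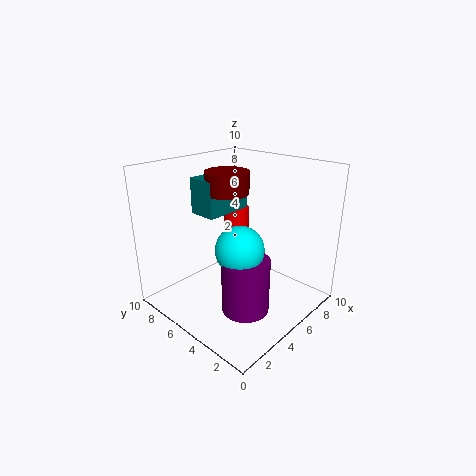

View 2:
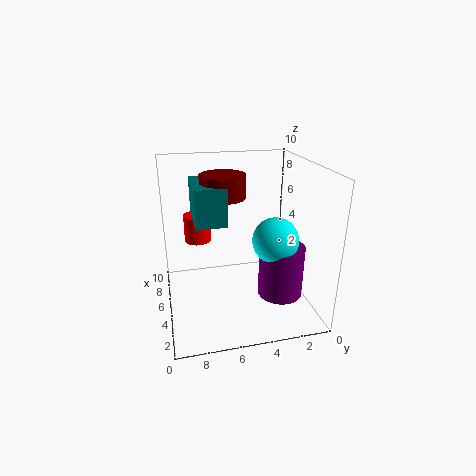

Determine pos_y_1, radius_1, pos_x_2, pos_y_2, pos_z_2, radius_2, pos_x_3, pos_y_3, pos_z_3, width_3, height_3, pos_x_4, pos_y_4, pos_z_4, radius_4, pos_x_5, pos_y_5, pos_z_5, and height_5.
pos_y_1 = 3, radius_1 = 1.5, pos_x_2 = 5, pos_y_2 = 6, pos_z_2 = 8, radius_2 = 1.5, pos_x_3 = 3.5, pos_y_3 = 6, pos_z_3 = 6.5, width_3 = 3.5, height_3 = 2.5, pos_x_4 = 7.5, pos_y_4 = 7.5, pos_z_4 = 4, radius_4 = 1, pos_x_5 = 3, pos_y_5 = 2.5, pos_z_5 = 1.5, height_5 = 3.5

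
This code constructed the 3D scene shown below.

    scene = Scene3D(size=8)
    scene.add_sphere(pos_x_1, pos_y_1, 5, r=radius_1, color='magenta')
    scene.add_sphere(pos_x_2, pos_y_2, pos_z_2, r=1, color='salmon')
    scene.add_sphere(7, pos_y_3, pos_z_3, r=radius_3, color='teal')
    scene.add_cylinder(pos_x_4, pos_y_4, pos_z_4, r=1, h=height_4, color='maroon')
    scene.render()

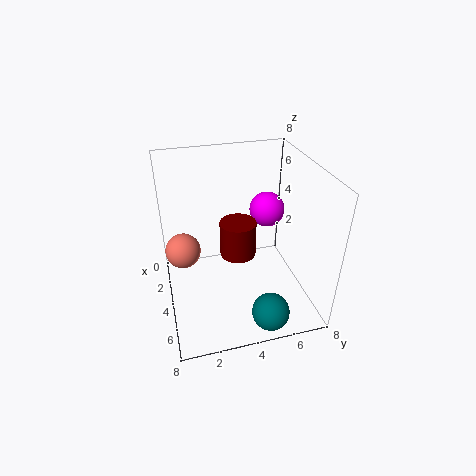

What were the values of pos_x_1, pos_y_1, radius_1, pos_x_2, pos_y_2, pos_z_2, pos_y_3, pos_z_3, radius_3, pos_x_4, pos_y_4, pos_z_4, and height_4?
pos_x_1 = 3
pos_y_1 = 6
radius_1 = 1
pos_x_2 = 3
pos_y_2 = 1
pos_z_2 = 3
pos_y_3 = 5
pos_z_3 = 1
radius_3 = 1
pos_x_4 = 4
pos_y_4 = 4
pos_z_4 = 3
height_4 = 2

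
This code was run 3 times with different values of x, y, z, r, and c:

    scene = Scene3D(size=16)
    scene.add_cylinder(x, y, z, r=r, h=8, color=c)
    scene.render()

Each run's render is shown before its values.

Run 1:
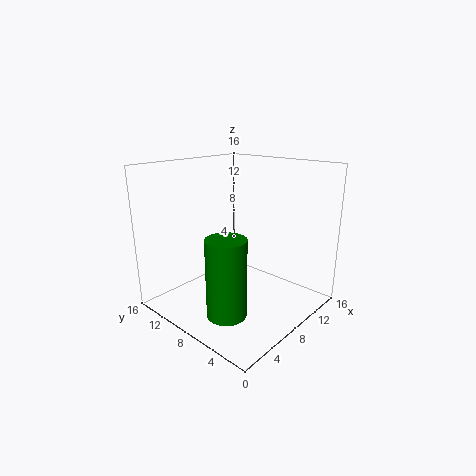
x = 3, y = 5, z = 2, r = 2, c = 'green'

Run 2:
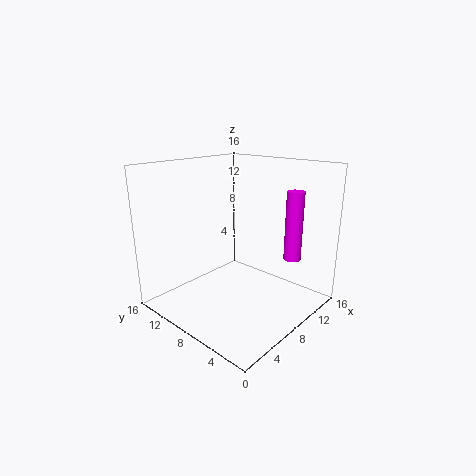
x = 13, y = 4, z = 5, r = 1, c = 'magenta'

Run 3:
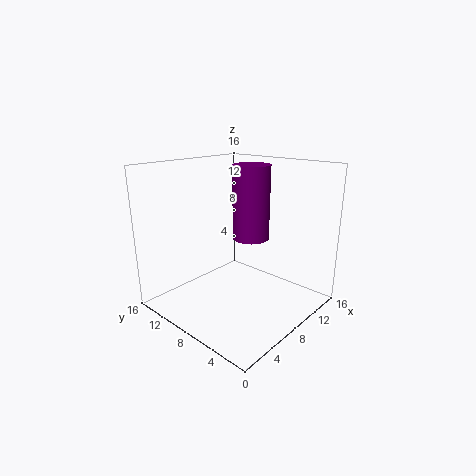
x = 9, y = 7, z = 8, r = 2, c = 'purple'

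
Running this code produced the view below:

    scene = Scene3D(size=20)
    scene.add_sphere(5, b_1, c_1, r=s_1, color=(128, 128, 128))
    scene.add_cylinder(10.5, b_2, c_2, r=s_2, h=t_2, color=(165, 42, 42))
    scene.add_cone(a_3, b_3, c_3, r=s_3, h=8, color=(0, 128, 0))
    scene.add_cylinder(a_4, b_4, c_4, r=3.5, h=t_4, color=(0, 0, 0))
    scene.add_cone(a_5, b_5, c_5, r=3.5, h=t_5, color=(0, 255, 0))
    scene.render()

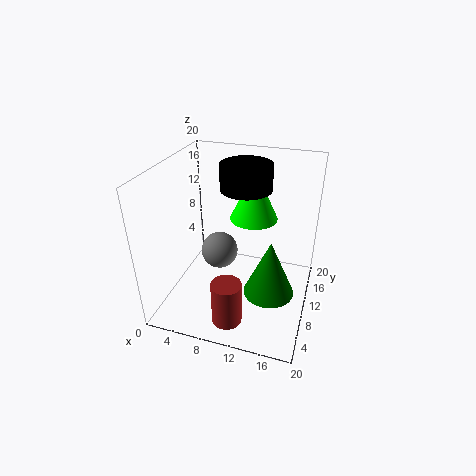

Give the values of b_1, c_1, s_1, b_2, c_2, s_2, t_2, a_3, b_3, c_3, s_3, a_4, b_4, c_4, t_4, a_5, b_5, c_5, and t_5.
b_1 = 15.5; c_1 = 3.5; s_1 = 3; b_2 = 3.5; c_2 = 1; s_2 = 2; t_2 = 6; a_3 = 15; b_3 = 8.5; c_3 = 3; s_3 = 3.5; a_4 = 10.5; b_4 = 12; c_4 = 16.5; t_4 = 3.5; a_5 = 11; b_5 = 14.5; c_5 = 11; t_5 = 7.5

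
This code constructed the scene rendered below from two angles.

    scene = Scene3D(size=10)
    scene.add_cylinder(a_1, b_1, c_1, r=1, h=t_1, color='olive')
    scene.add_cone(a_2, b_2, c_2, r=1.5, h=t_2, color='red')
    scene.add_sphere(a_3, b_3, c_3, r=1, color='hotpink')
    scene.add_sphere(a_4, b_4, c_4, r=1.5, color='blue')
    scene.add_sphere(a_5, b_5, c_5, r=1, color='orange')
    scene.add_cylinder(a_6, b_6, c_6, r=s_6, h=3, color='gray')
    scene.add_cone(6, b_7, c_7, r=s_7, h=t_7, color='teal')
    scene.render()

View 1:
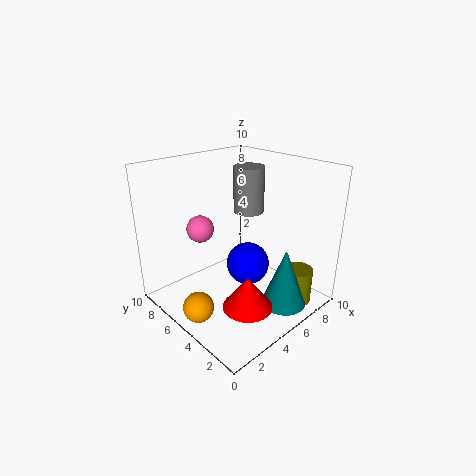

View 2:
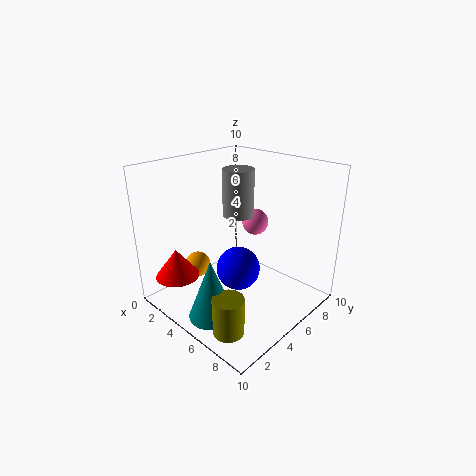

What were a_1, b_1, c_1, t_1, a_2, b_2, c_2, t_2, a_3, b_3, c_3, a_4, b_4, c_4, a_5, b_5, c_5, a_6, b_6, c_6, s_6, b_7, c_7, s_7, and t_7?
a_1 = 7.5; b_1 = 1.5; c_1 = 0.5; t_1 = 2.5; a_2 = 2.5; b_2 = 1.5; c_2 = 2.5; t_2 = 2; a_3 = 4; b_3 = 8; c_3 = 5; a_4 = 5.5; b_4 = 4.5; c_4 = 3; a_5 = 1; b_5 = 4.5; c_5 = 1.5; a_6 = 5.5; b_6 = 4.5; c_6 = 7; s_6 = 1; b_7 = 1.5; c_7 = 1; s_7 = 1.5; t_7 = 4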